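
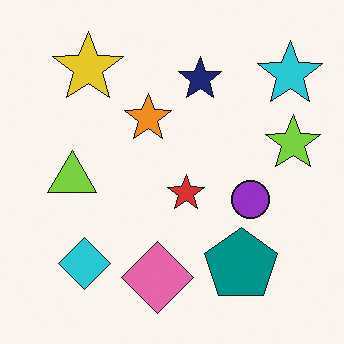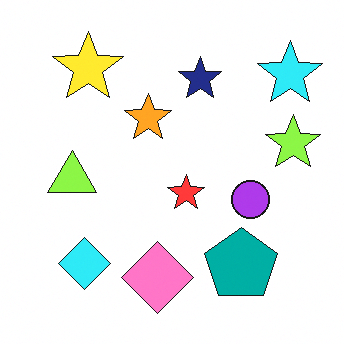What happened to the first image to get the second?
Slightly brightened.

Every pixel — background and shapes alike — is uniformly brightened.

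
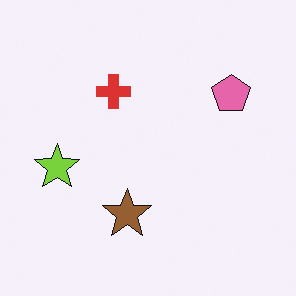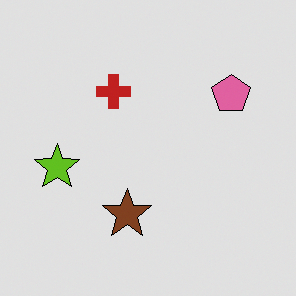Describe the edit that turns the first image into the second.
The image was moderately posterized.

Each flat color has snapped to a coarser quantized level — most visibly, the near-white background has dropped to a flat grey.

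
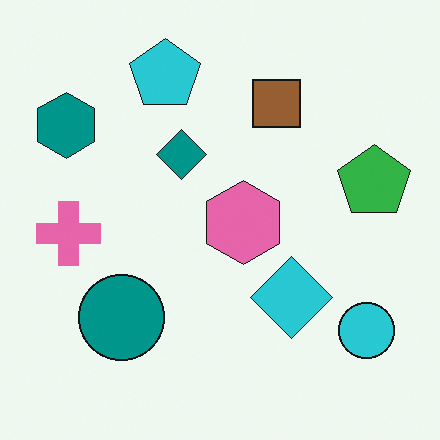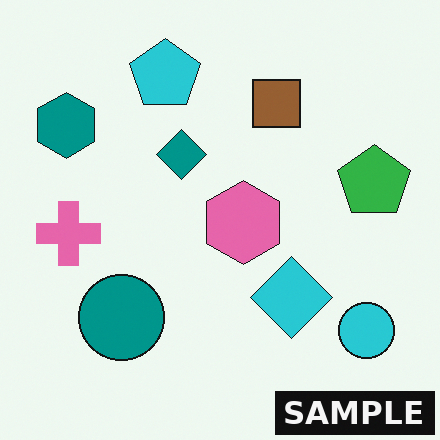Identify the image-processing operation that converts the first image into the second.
Watermarked with the text "SAMPLE" in the lower-right corner.

A dark label reading "SAMPLE" appears in the lower-right corner.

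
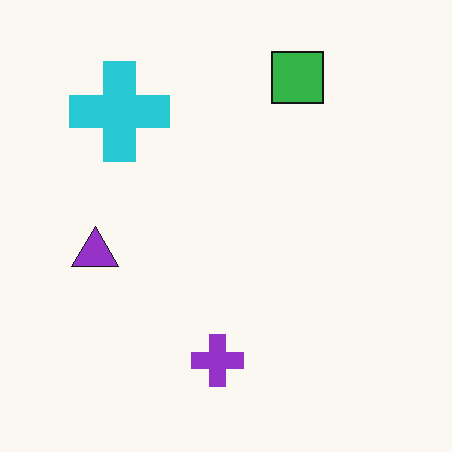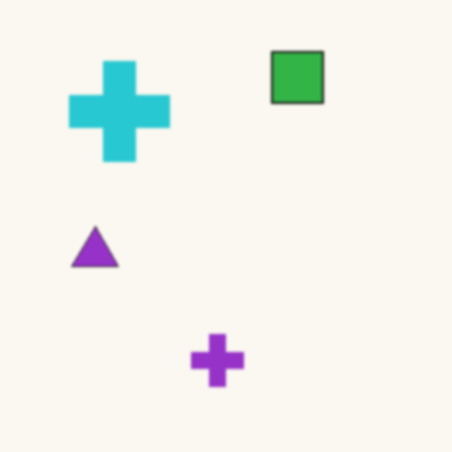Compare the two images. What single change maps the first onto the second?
It was lightly blurred.

Shape edges and outlines are uniformly softened across the whole image.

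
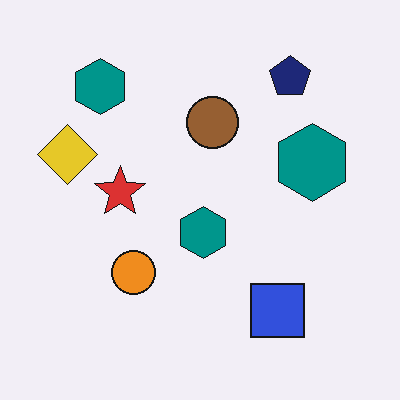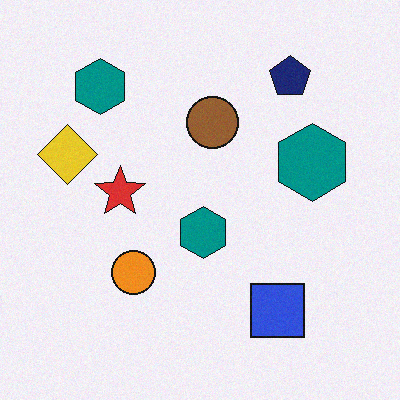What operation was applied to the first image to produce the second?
This is the original image degraded with subtle gaussian noise.

Random speckle covers the whole image, including the flat background.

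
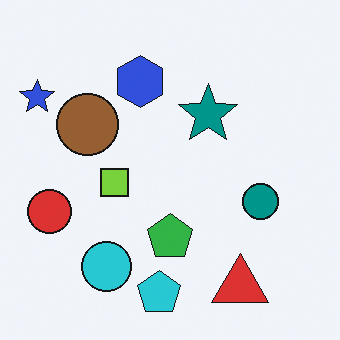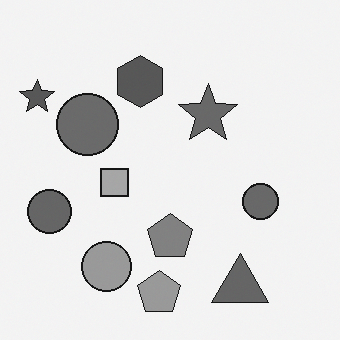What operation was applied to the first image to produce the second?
This is the original image converted to grayscale.

All color is removed — every shape is now a shade of grey.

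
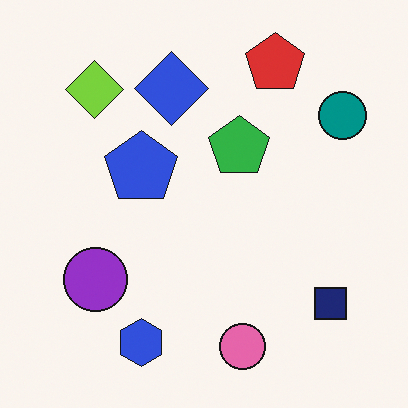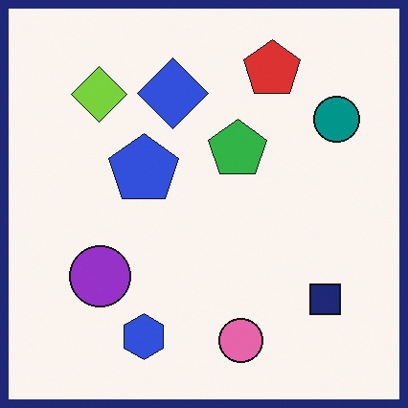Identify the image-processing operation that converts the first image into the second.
Framed with a navy border.

A solid navy frame runs around the edge of the second image, with the content slightly shrunk inside it.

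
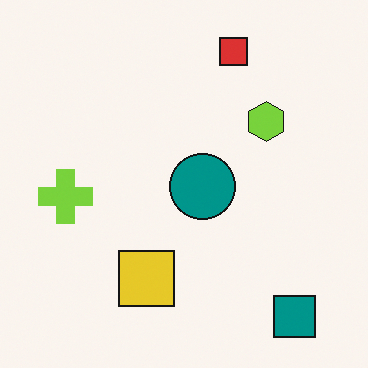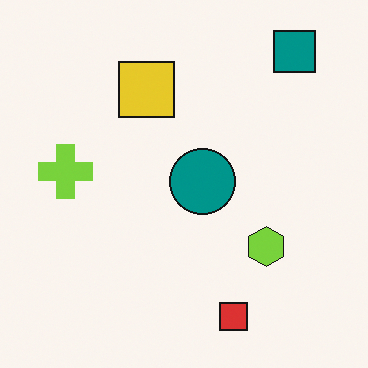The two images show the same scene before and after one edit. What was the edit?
Flipped vertically (top ↔ bottom).

The red square is in the top of the first image and the bottom of the second — shapes on opposite sides of the horizontal midline have swapped in a mirror flip.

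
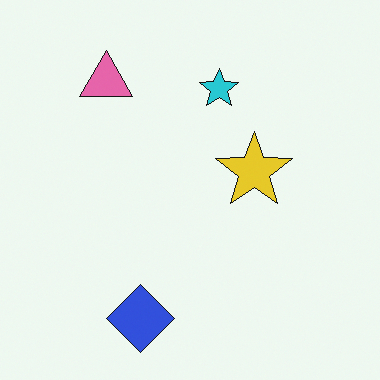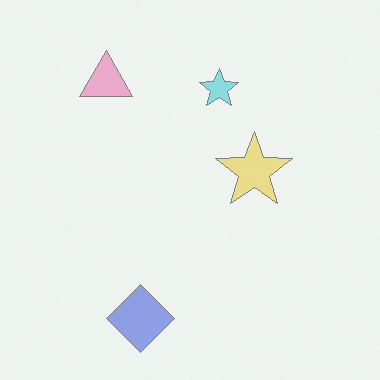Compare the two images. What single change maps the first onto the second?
Washed out (contrast reduced).

Tones are pushed toward mid-grey across the whole image — a global contrast change.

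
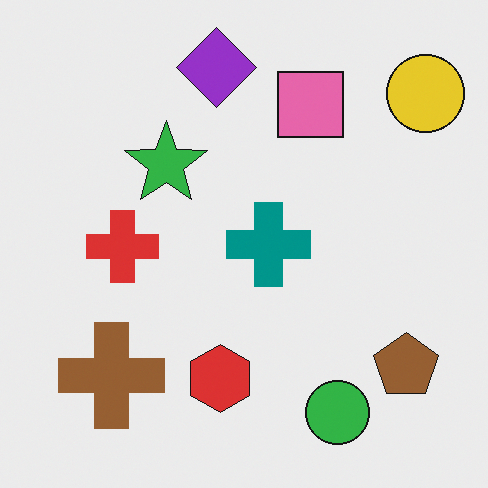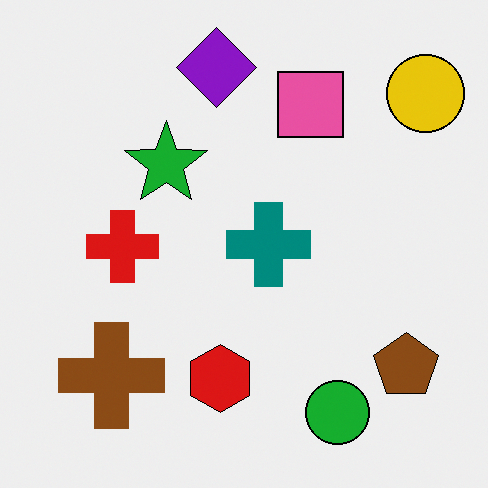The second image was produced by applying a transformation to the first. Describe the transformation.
The image was given slightly increased contrast.

Tones are pushed away from mid-grey across the whole image — a global contrast change.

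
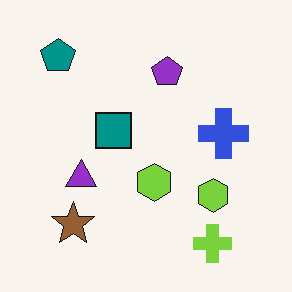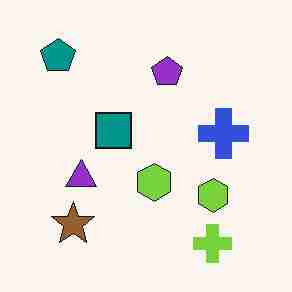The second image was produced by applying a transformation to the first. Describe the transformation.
The second image is the first heavily JPEG-compressed with obvious blocking artifacts.

Blocky 8×8 compression artifacts appear around shape edges and the flat background shows ringing — characteristic JPEG degradation.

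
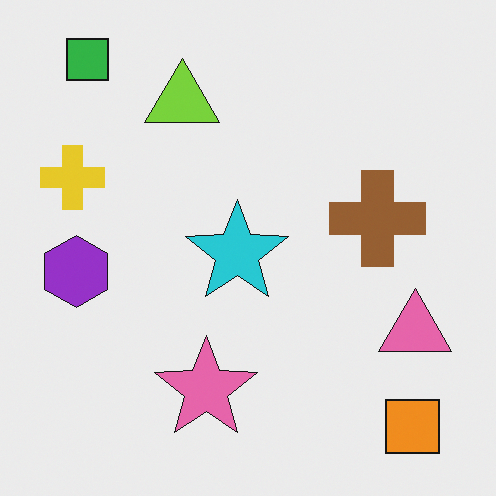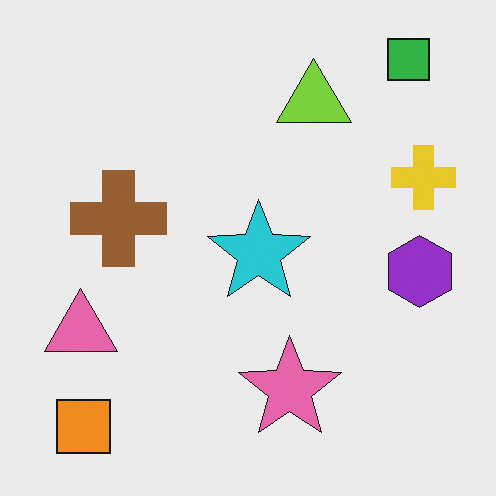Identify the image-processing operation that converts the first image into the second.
It was flipped horizontally (left ↔ right).

The yellow cross is in the left of the first image and the right of the second — shapes on opposite sides of the vertical midline have swapped in a mirror flip.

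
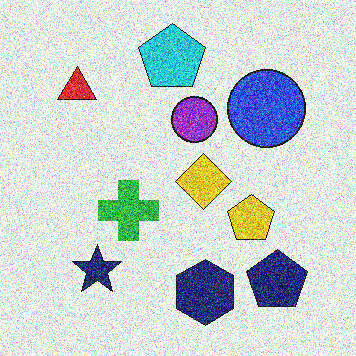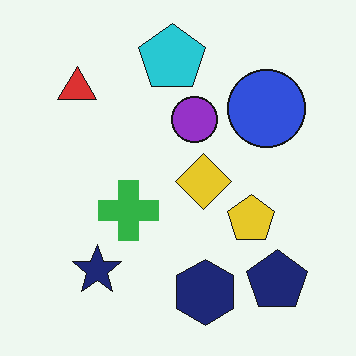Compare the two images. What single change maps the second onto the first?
The transformation is: degraded with heavy additive noise.

Random speckle covers the whole image, including the flat background.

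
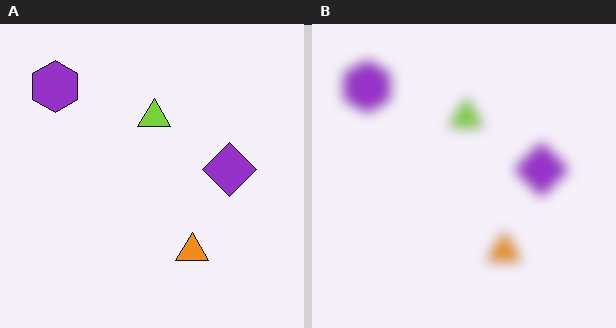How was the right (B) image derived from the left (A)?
It was heavily blurred.

Shape edges and outlines are uniformly softened across the whole image.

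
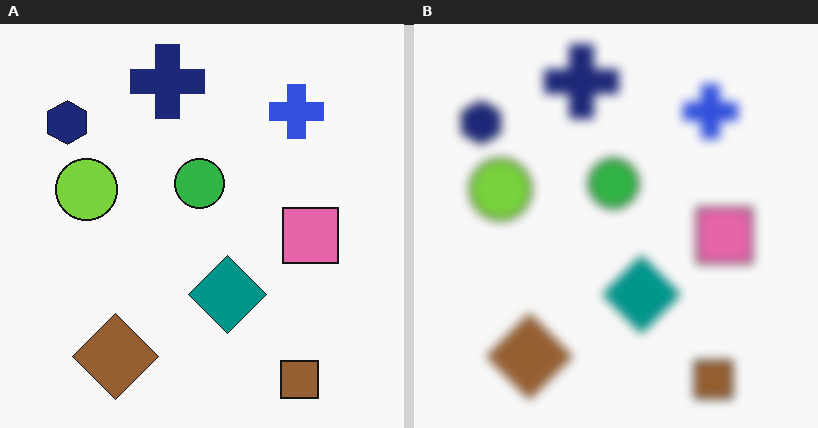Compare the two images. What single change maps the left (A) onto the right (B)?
The transformation is: strongly gaussian-blurred.

Shape edges and outlines are uniformly softened across the whole image.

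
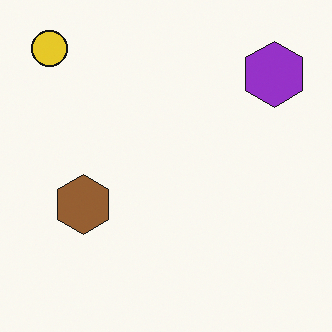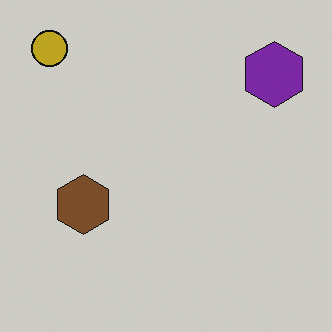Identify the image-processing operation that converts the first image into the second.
The transformation is: slightly darkened.

Every pixel — background and shapes alike — is uniformly darkened.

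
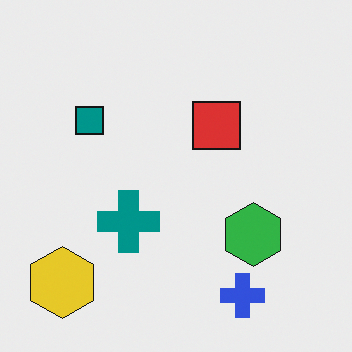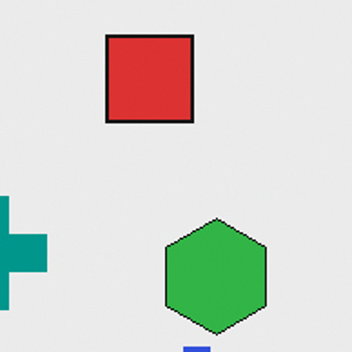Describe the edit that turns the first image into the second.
The transformation is: cropped tightly and scaled back up.

The visible shapes are larger and the field of view is narrower; shapes near the original edges may be partly or wholly outside the frame — a crop-and-rescale.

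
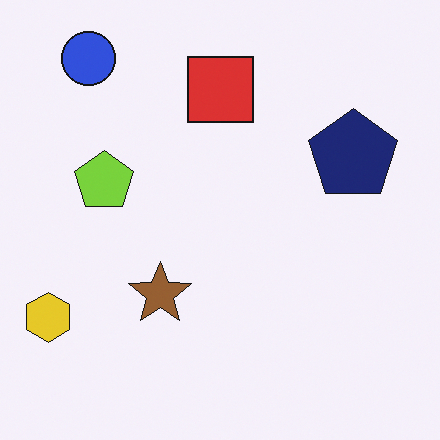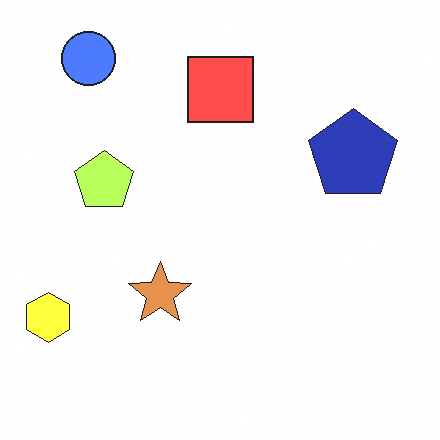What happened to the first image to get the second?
The transformation is: substantially brightened.

Every pixel — background and shapes alike — is uniformly brightened.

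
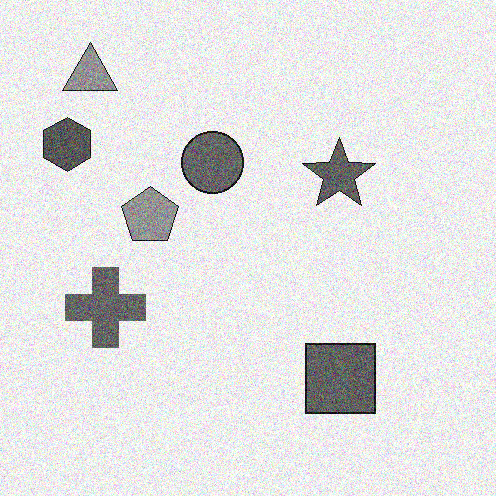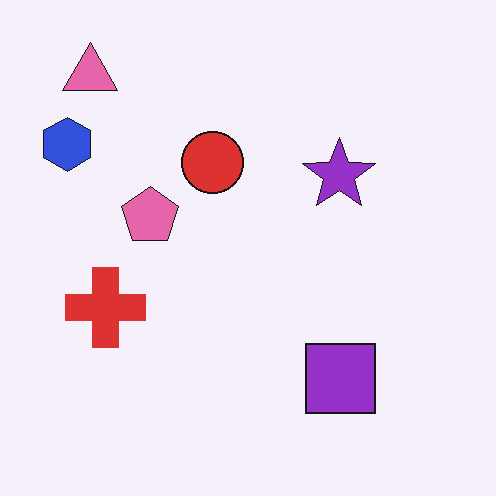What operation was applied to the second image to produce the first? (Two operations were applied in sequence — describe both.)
The first image is the second converted to grayscale, then degraded with visible gaussian noise.

All color is removed — every shape is now a shade of grey. Random speckle covers the whole image, including the flat background.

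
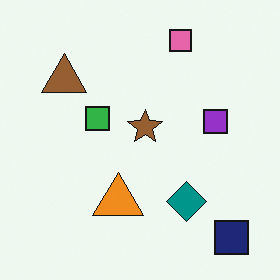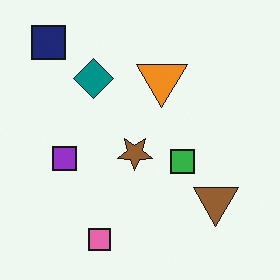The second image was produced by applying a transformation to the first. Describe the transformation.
The second image is the first rotated 180°.

The navy square sits in the bottom-right of the first image and the top-left of the second — consistent with a whole-image 180° rotation.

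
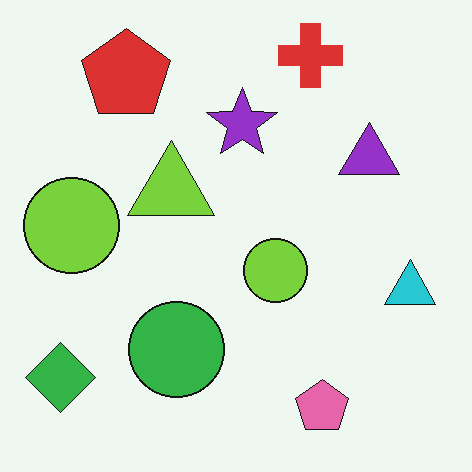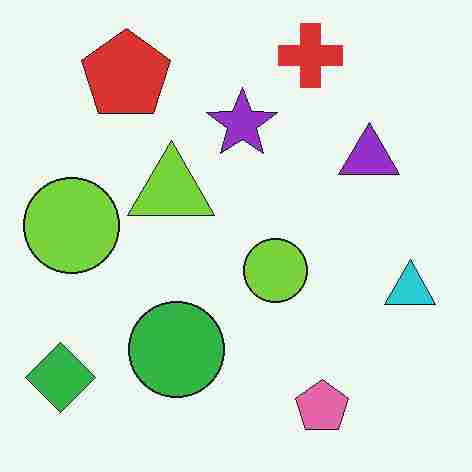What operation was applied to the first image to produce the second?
Heavily JPEG-compressed with obvious blocking artifacts.

Blocky 8×8 compression artifacts appear around shape edges and the flat background shows ringing — characteristic JPEG degradation.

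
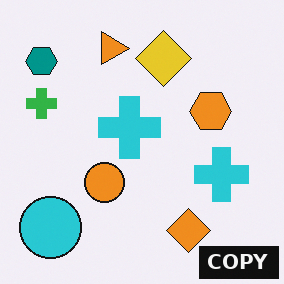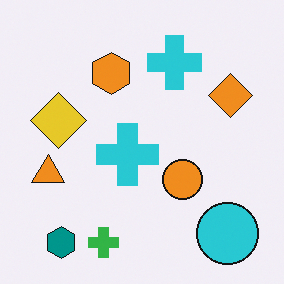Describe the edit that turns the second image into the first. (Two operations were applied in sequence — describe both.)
This is the original image rotated 90° clockwise, then watermarked with the text "COPY" in the lower-right corner.

The teal hexagon sits in the bottom-left of the second image and the top-left of the first — consistent with a whole-image 90° clockwise rotation. A dark label reading "COPY" appears in the lower-right corner.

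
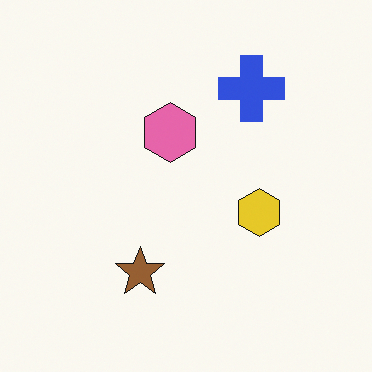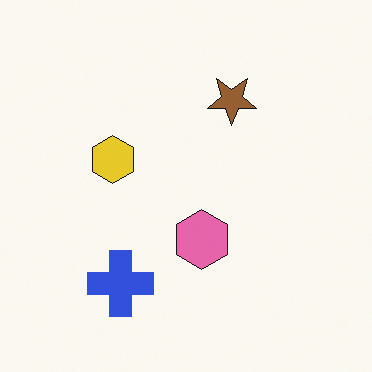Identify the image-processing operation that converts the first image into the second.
This is the original image rotated 180°.

The blue cross sits in the top-right of the first image and the bottom-left of the second — consistent with a whole-image 180° rotation.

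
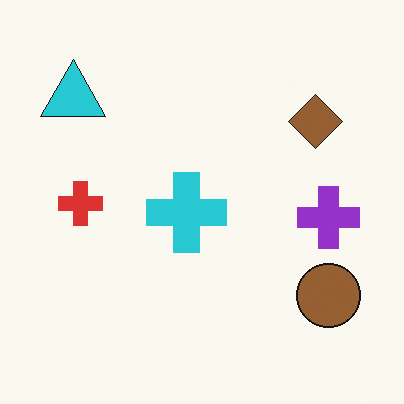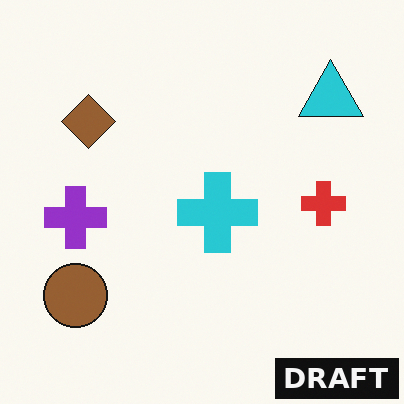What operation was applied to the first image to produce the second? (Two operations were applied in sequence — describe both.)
The image was flipped horizontally (left ↔ right), then watermarked with the text "DRAFT" in the lower-right corner.

The cyan triangle is in the top-left of the first image and the top-right of the second — shapes on opposite sides of the vertical midline have swapped in a mirror flip. A dark label reading "DRAFT" appears in the lower-right corner.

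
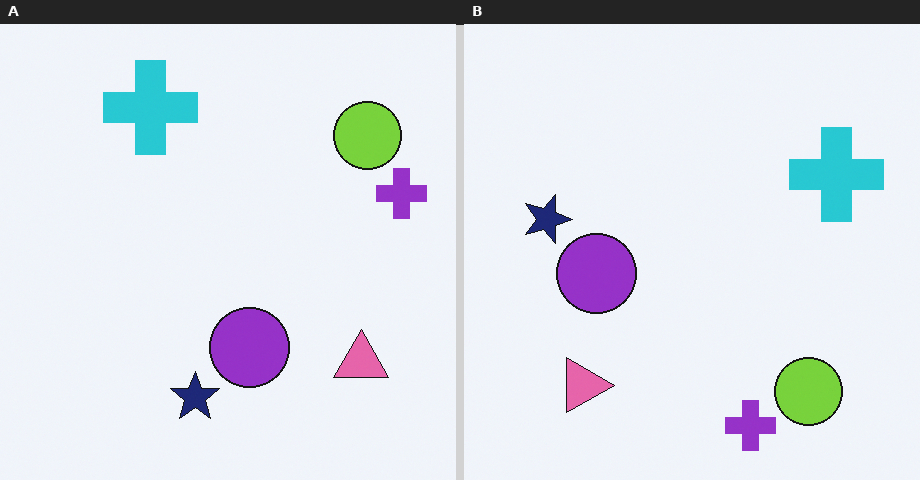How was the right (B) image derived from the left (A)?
The image was rotated 90° clockwise.

The purple cross sits in the right of the left (A) image and the bottom of the right (B) — consistent with a whole-image 90° clockwise rotation.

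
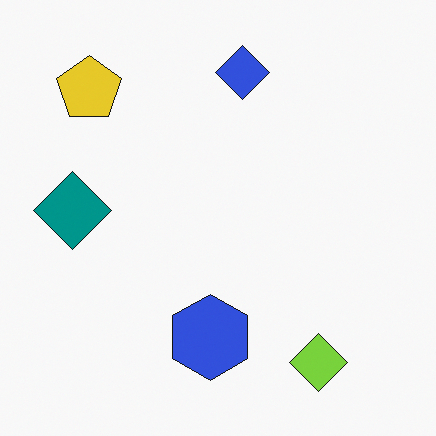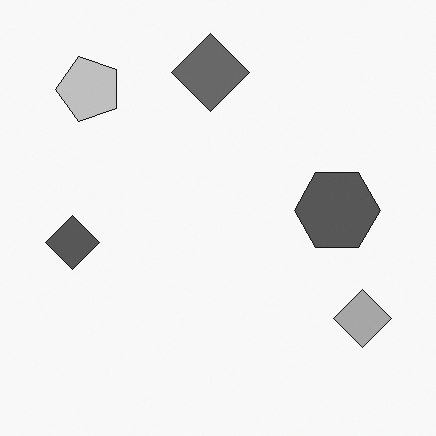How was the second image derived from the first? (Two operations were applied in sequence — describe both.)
The transformation is: transposed (reflected across the top-left ↔ bottom-right diagonal), then converted to grayscale.

Shapes have swapped their row and column positions — what was in the top-right is now in the bottom-left — a diagonal reflection. All color is removed — every shape is now a shade of grey.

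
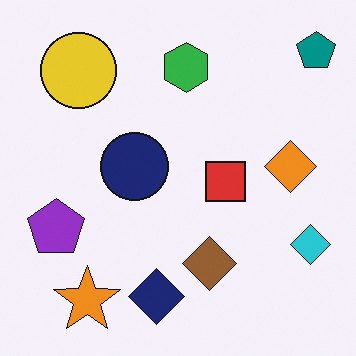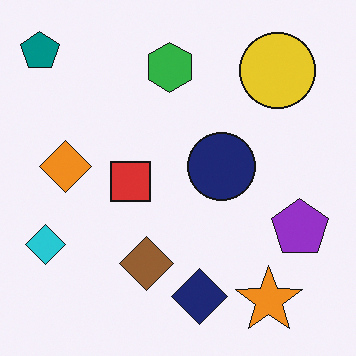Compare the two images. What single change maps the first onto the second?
Flipped horizontally (left ↔ right).

The teal pentagon is in the top-right of the first image and the top-left of the second — shapes on opposite sides of the vertical midline have swapped in a mirror flip.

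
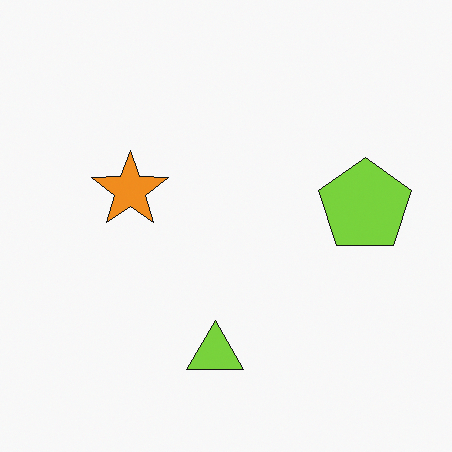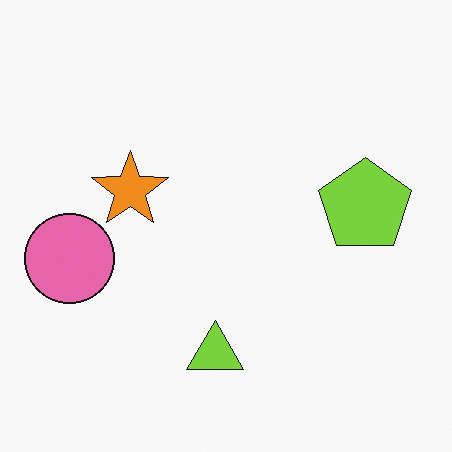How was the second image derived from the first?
The transformation is: overlaid with an additional pink circle.

A pink circle appears in the second image that is absent from the first.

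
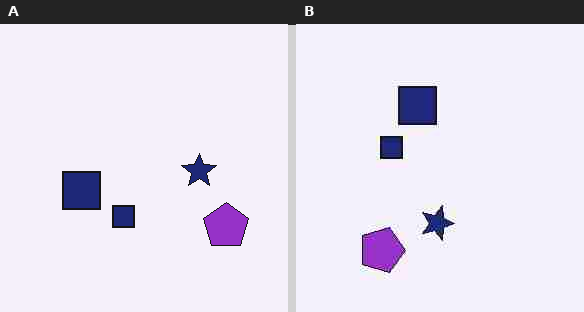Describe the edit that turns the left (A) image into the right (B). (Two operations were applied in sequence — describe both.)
The image was rotated 90° clockwise, then degraded with heavy JPEG compression.

The purple pentagon sits in the bottom-right of the left (A) image and the bottom-left of the right (B) — consistent with a whole-image 90° clockwise rotation. Blocky 8×8 compression artifacts appear around shape edges and the flat background shows ringing — characteristic JPEG degradation.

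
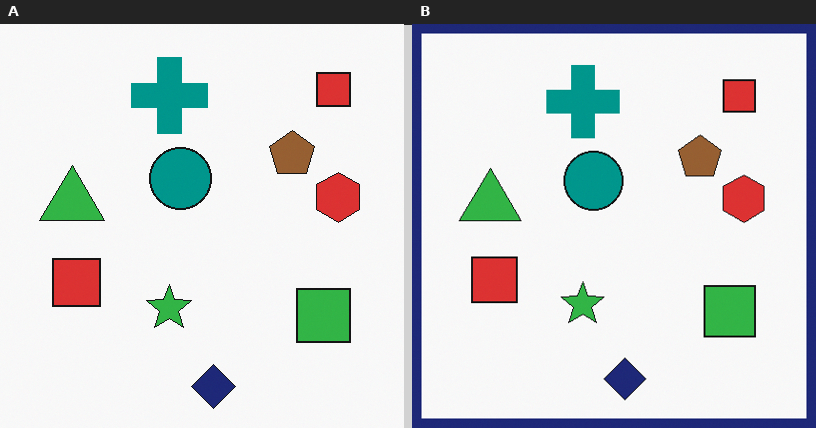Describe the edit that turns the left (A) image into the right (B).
The right (B) image is the left (A) framed with a navy border.

A solid navy frame runs around the edge of the right (B) image, with the content slightly shrunk inside it.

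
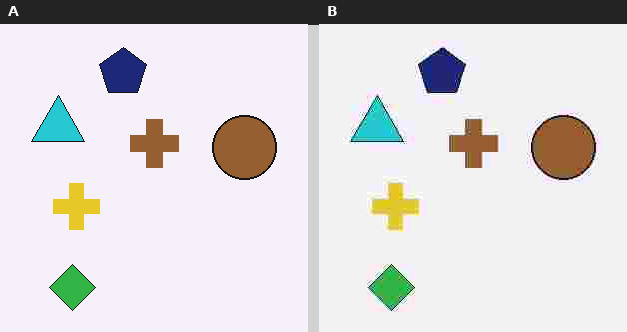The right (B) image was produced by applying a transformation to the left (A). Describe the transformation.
The transformation is: degraded with heavy JPEG compression.

Blocky 8×8 compression artifacts appear around shape edges and the flat background shows ringing — characteristic JPEG degradation.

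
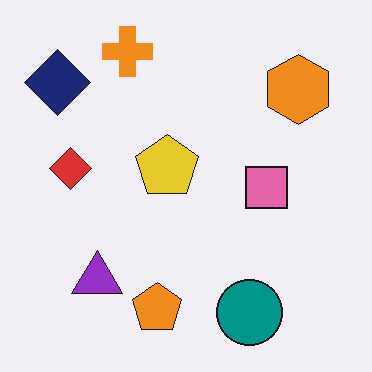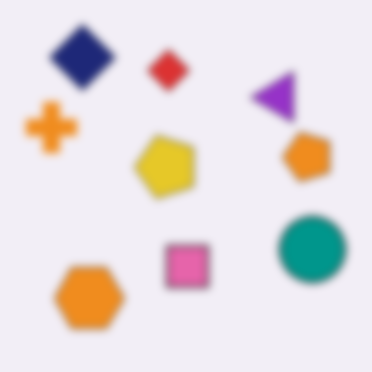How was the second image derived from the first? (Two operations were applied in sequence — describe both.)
The second image is the first moderately blurred, then transposed (reflected across the top-left ↔ bottom-right diagonal).

Shape edges and outlines are uniformly softened across the whole image. Shapes have swapped their row and column positions — what was in the top-right is now in the bottom-left — a diagonal reflection.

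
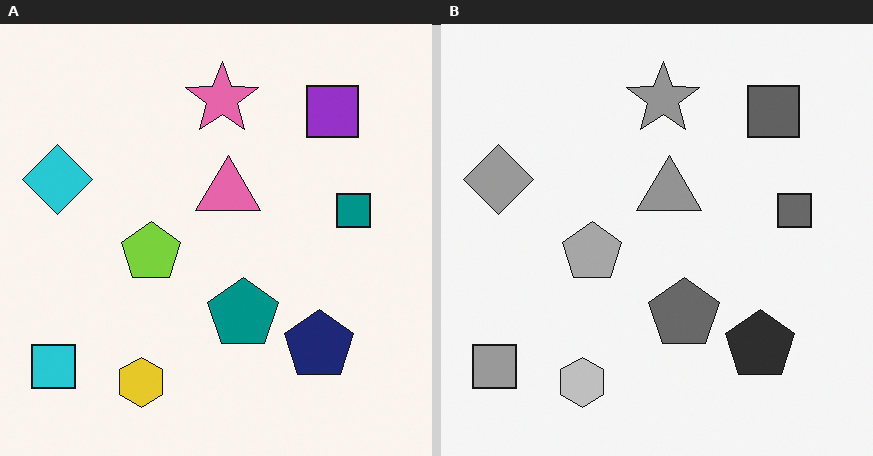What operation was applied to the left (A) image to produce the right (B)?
This is the original image converted to grayscale.

All color is removed — every shape is now a shade of grey.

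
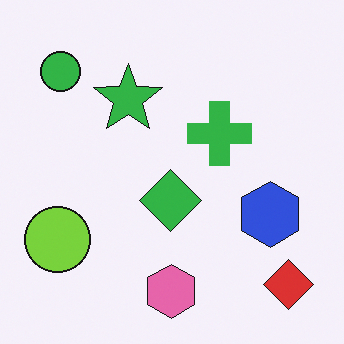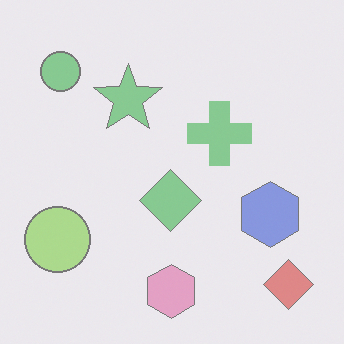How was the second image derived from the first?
The second image is the first given much lower contrast.

Tones are pushed toward mid-grey across the whole image — a global contrast change.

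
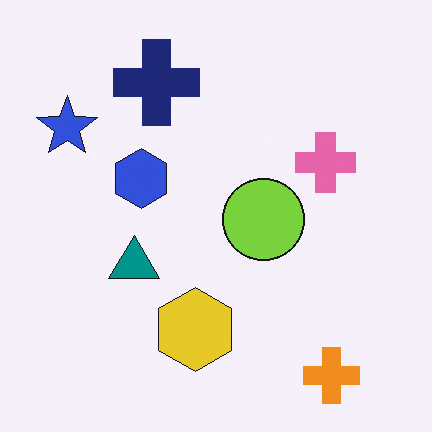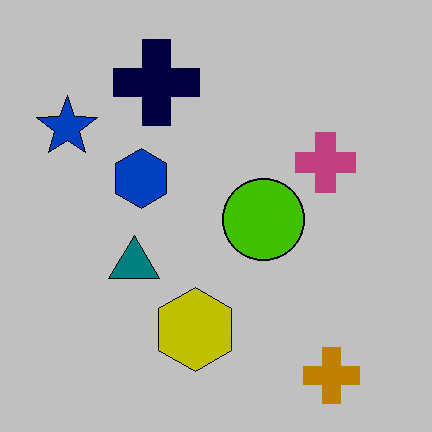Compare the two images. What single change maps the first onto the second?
The transformation is: aggressively posterized.

Each flat color has snapped to a coarser quantized level — most visibly, the near-white background has dropped to a flat grey.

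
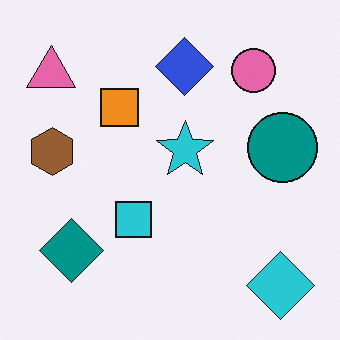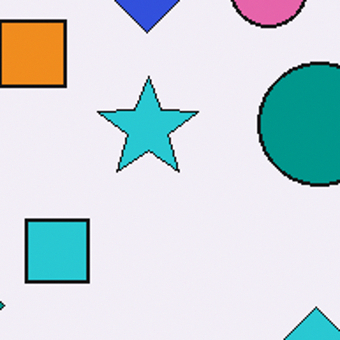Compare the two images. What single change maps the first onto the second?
It was cropped to a noticeably smaller region and rescaled.

The visible shapes are larger and the field of view is narrower; shapes near the original edges may be partly or wholly outside the frame — a crop-and-rescale.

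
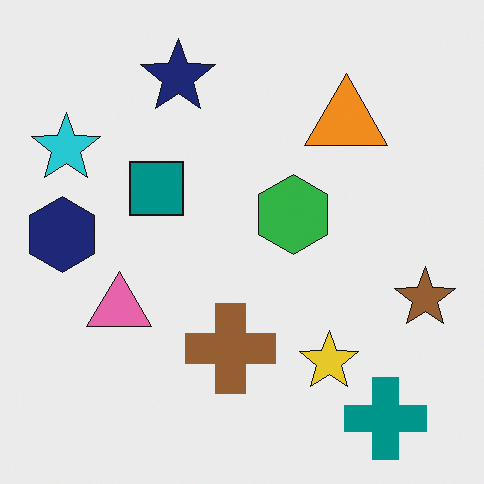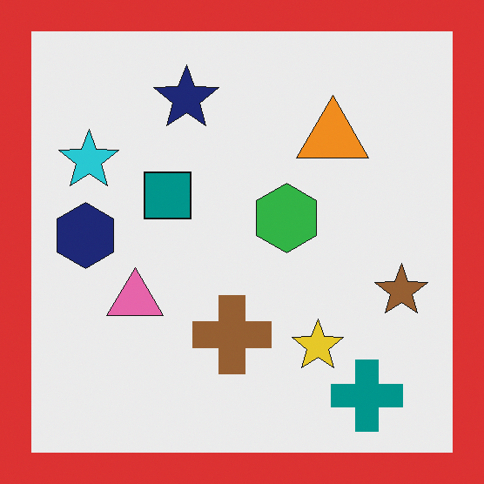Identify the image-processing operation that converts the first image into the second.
The image was framed with a red border.

A solid red frame runs around the edge of the second image, with the content slightly shrunk inside it.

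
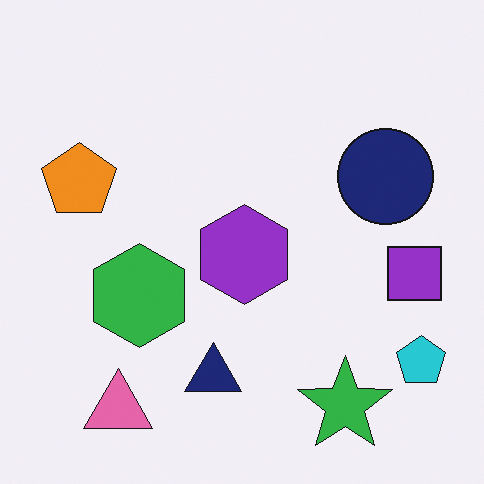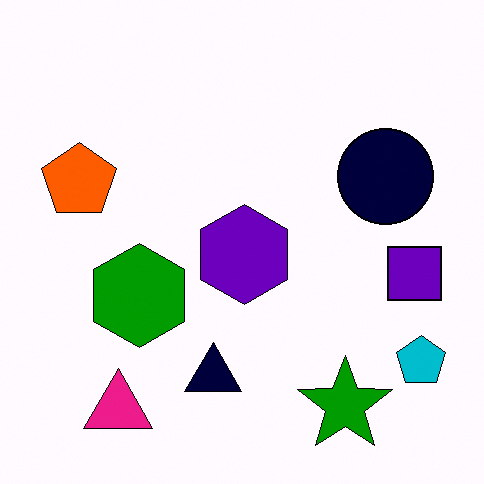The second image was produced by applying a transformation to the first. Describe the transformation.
It was given much higher contrast.

Tones are pushed away from mid-grey across the whole image — a global contrast change.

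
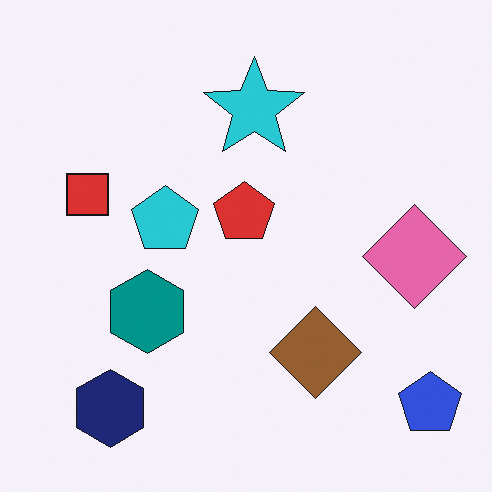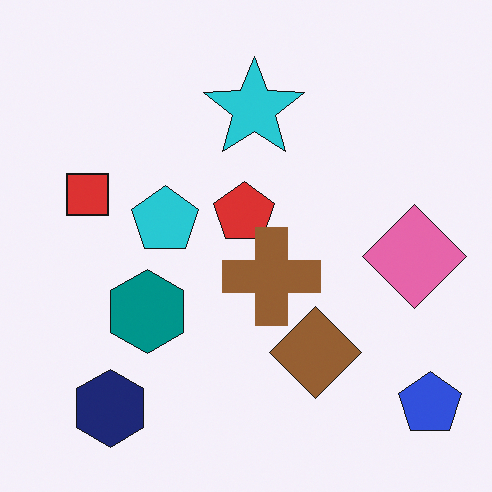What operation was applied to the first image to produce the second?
The image was overlaid with an additional brown cross.

A brown cross appears in the second image that is absent from the first.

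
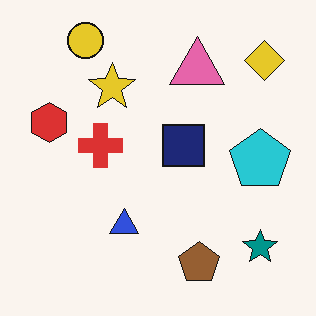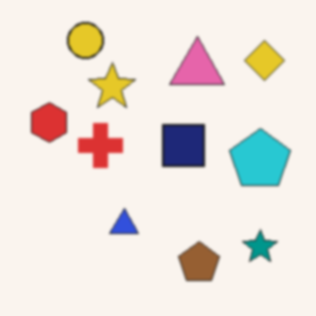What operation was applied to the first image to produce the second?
This is the original image slightly softened.

Shape edges and outlines are uniformly softened across the whole image.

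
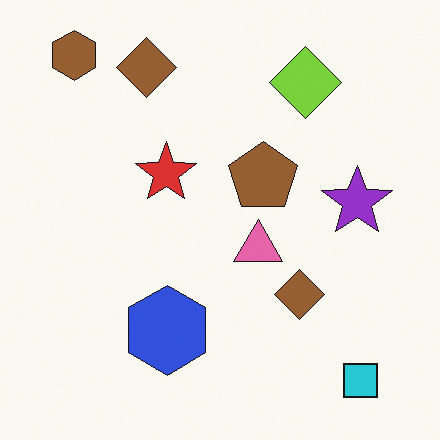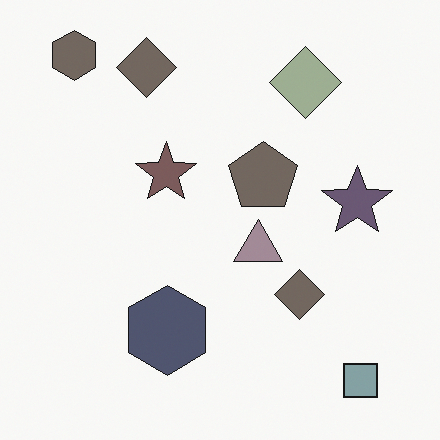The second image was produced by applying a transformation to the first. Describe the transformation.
The second image is the first made much more muted (saturation change).

All colors are more muted and greyish — a global saturation change.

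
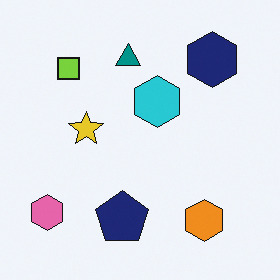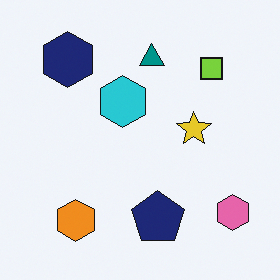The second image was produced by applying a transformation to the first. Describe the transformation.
The image was flipped horizontally (left ↔ right).

The pink hexagon is in the bottom-left of the first image and the bottom-right of the second — shapes on opposite sides of the vertical midline have swapped in a mirror flip.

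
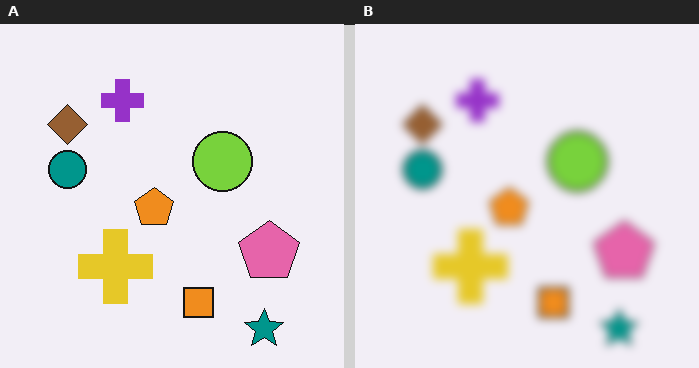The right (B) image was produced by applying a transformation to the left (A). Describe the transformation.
Noticeably gaussian-blurred.

Shape edges and outlines are uniformly softened across the whole image.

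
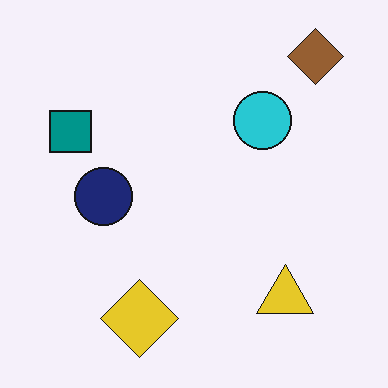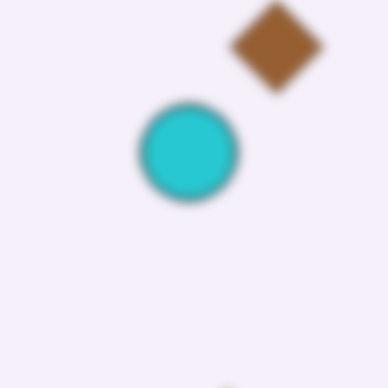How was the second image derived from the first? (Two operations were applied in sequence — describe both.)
The image was noticeably gaussian-blurred, then cropped to a noticeably smaller region and rescaled.

Shape edges and outlines are uniformly softened across the whole image. The visible shapes are larger and the field of view is narrower; shapes near the original edges may be partly or wholly outside the frame — a crop-and-rescale.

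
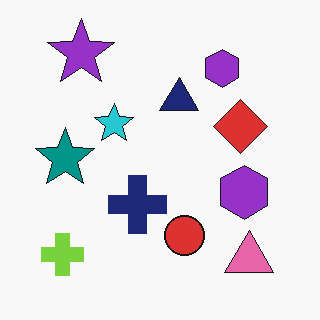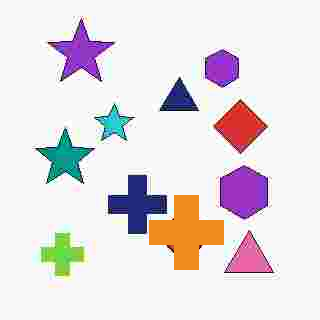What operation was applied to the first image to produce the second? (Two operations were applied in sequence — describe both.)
Degraded with heavy JPEG compression, then overlaid with an additional orange cross.

Blocky 8×8 compression artifacts appear around shape edges and the flat background shows ringing — characteristic JPEG degradation. An orange cross appears in the second image that is absent from the first.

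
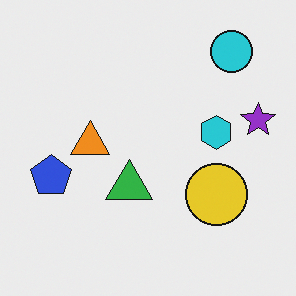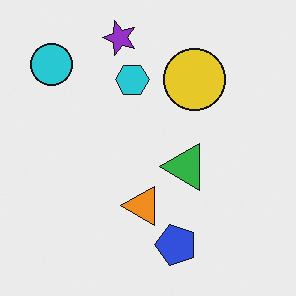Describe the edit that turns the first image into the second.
Rotated 90° counter-clockwise.

The cyan circle sits in the top-right of the first image and the top-left of the second — consistent with a whole-image 90° counter-clockwise rotation.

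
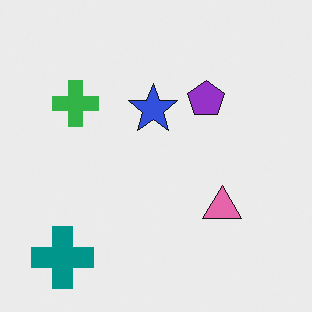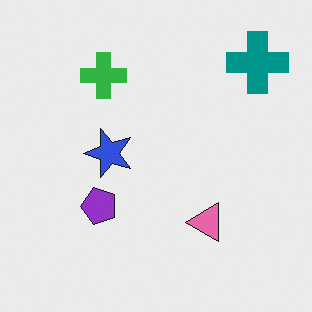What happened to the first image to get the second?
It was transposed (reflected across the top-left ↔ bottom-right diagonal).

Shapes have swapped their row and column positions — what was in the top-right is now in the bottom-left — a diagonal reflection.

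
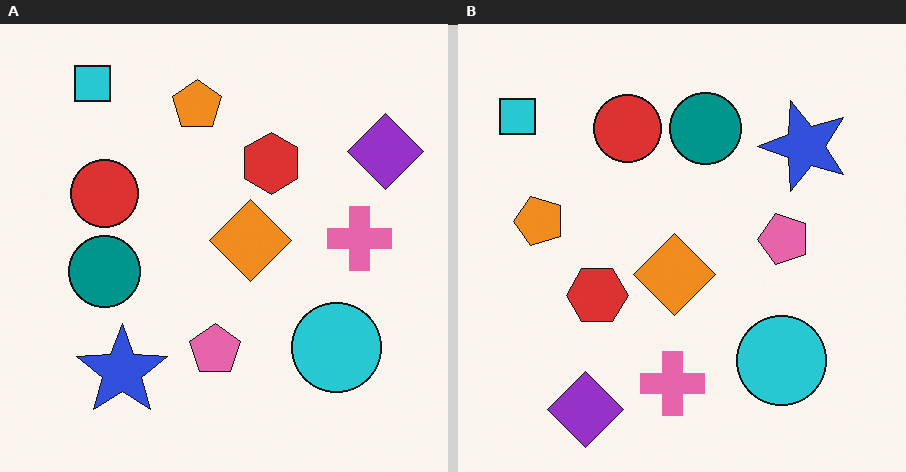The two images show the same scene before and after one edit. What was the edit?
The right (B) image is the left (A) transposed (reflected across the top-left ↔ bottom-right diagonal).

Shapes have swapped their row and column positions — what was in the top-right is now in the bottom-left — a diagonal reflection.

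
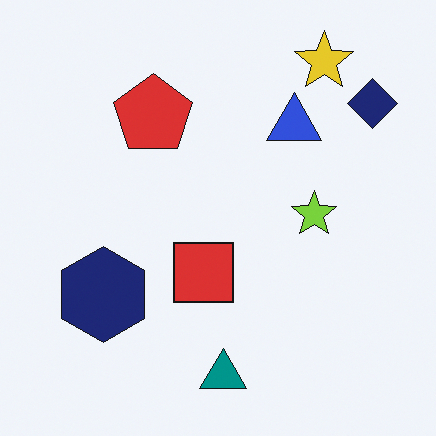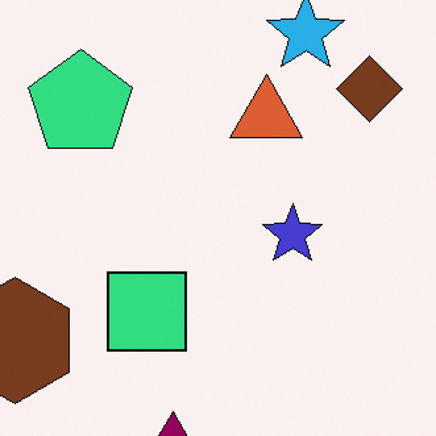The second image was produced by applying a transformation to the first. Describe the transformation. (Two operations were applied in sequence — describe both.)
The transformation is: cropped to a modestly smaller region and rescaled, then hue-shifted noticeably.

The visible shapes are larger and the field of view is narrower; shapes near the original edges may be partly or wholly outside the frame — a crop-and-rescale. Every shape's color has rotated by the same amount around the hue wheel — a uniform hue shift.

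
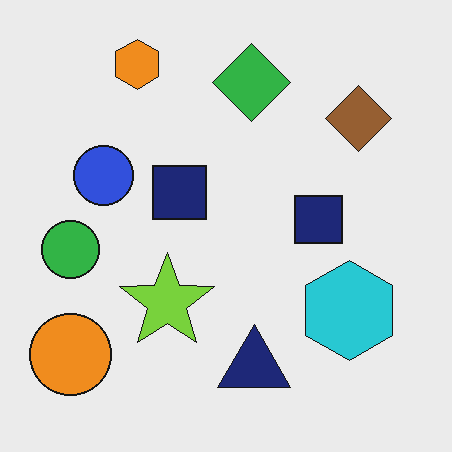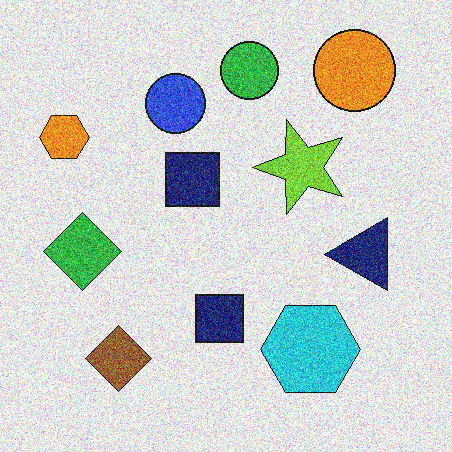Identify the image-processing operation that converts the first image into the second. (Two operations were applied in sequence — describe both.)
Transposed (reflected across the top-left ↔ bottom-right diagonal), then degraded with heavy additive noise.

Shapes have swapped their row and column positions — what was in the top-right is now in the bottom-left — a diagonal reflection. Random speckle covers the whole image, including the flat background.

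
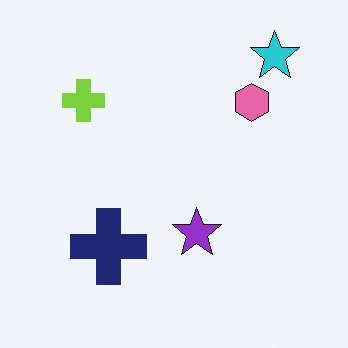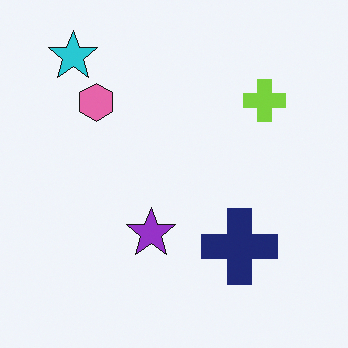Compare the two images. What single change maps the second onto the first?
This is the original image flipped horizontally (left ↔ right).

The cyan star is in the top-left of the second image and the top-right of the first — shapes on opposite sides of the vertical midline have swapped in a mirror flip.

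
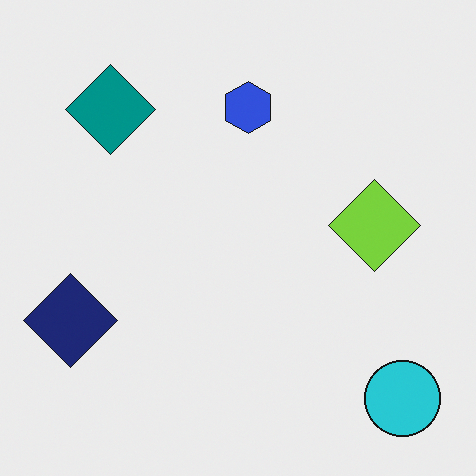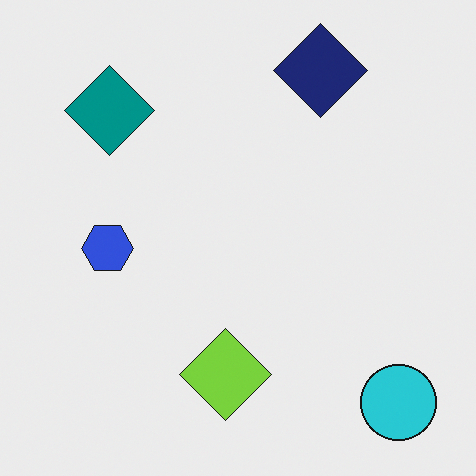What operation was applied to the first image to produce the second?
The transformation is: transposed (reflected across the top-left ↔ bottom-right diagonal).

Shapes have swapped their row and column positions — what was in the top-right is now in the bottom-left — a diagonal reflection.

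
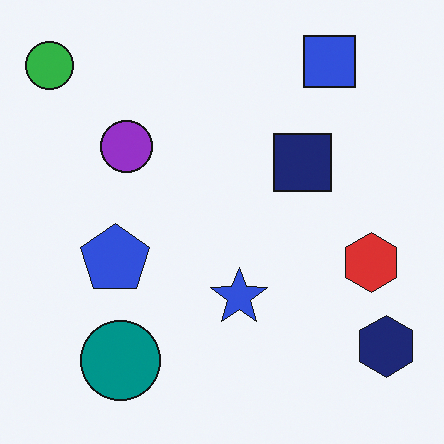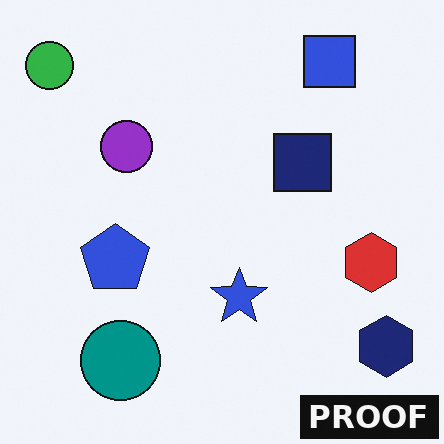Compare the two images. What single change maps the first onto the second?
The second image is the first watermarked with the text "PROOF" in the lower-right corner.

A dark label reading "PROOF" appears in the lower-right corner.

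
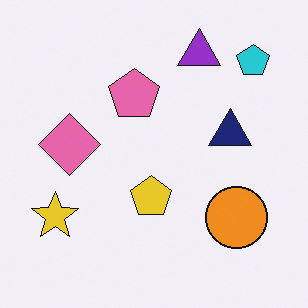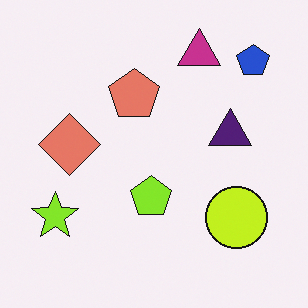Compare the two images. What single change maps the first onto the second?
The transformation is: hue-shifted by a small amount.

Every shape's color has rotated by the same amount around the hue wheel — a uniform hue shift.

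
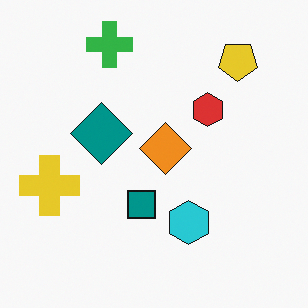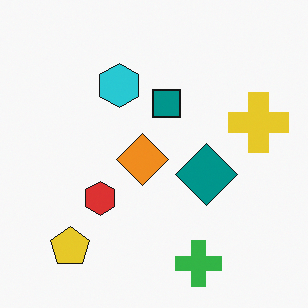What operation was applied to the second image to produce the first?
This is the original image rotated 180°.

The yellow pentagon sits in the bottom-left of the second image and the top-right of the first — consistent with a whole-image 180° rotation.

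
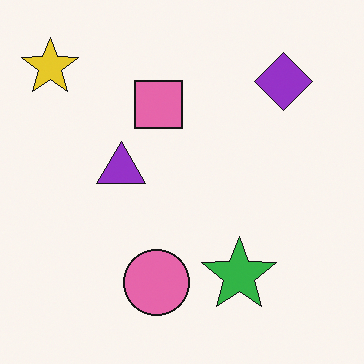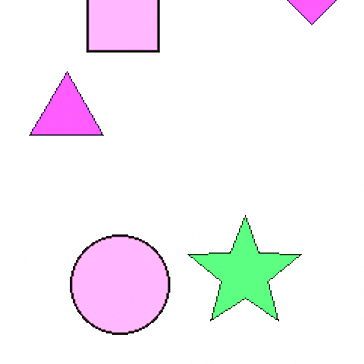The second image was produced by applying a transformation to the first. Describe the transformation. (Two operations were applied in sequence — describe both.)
The second image is the first cropped slightly and scaled back up, then substantially brightened.

The visible shapes are larger and the field of view is narrower; shapes near the original edges may be partly or wholly outside the frame — a crop-and-rescale. Every pixel — background and shapes alike — is uniformly brightened.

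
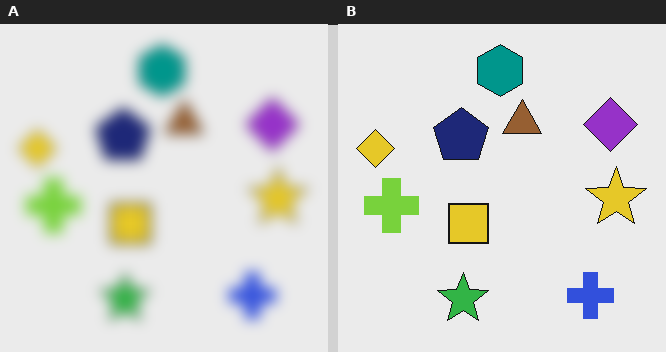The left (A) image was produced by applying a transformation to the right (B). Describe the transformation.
The image was strongly gaussian-blurred.

Shape edges and outlines are uniformly softened across the whole image.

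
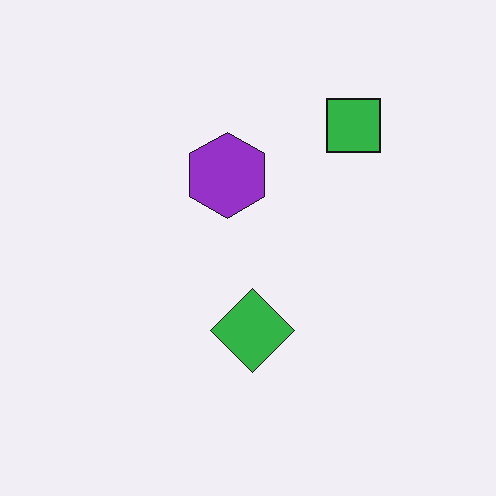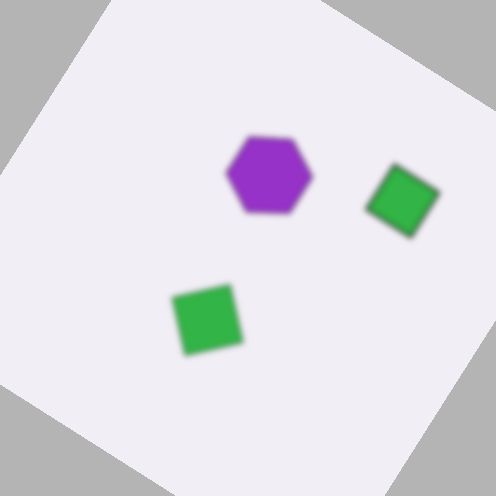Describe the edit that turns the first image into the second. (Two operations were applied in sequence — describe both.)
The image was noticeably gaussian-blurred, then rotated clockwise by a large amount — several tens of degrees.

Shape edges and outlines are uniformly softened across the whole image. Every shape is tilted by the same angle and the image corners show triangular fill wedges — a whole-image rotation by a non-right angle.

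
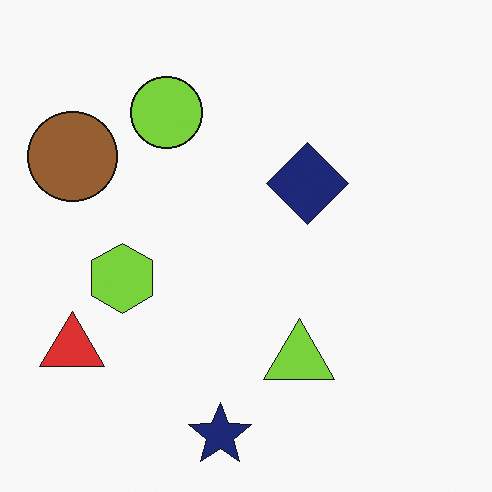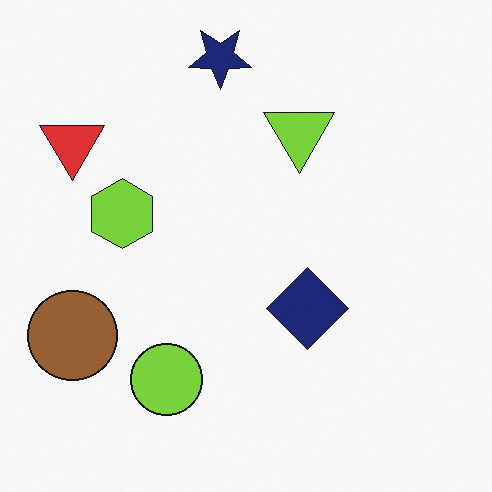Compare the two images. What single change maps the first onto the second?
Flipped vertically (top ↔ bottom).

The navy star is in the bottom of the first image and the top of the second — shapes on opposite sides of the horizontal midline have swapped in a mirror flip.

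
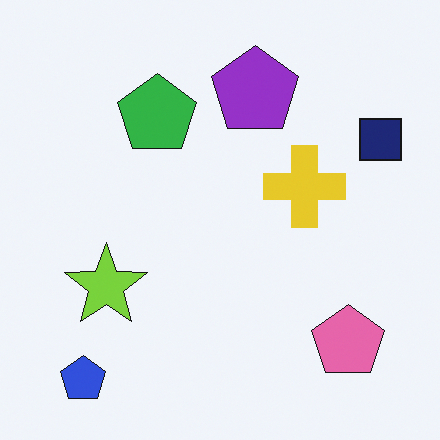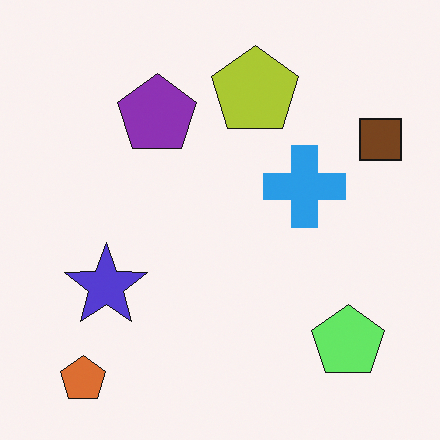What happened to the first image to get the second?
Hue-shifted through roughly a third of the color wheel.

Every shape's color has rotated by the same amount around the hue wheel — a uniform hue shift.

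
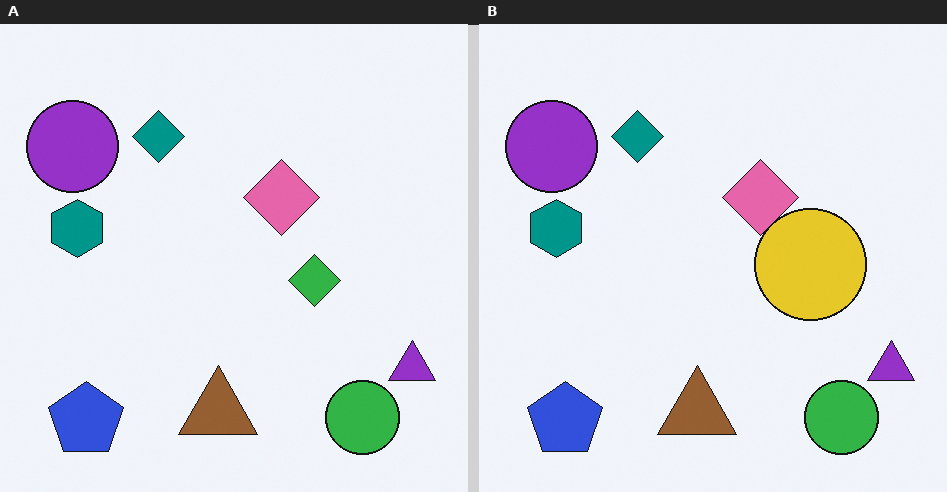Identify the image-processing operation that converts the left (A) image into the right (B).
The transformation is: overlaid with an additional yellow circle.

A yellow circle appears in the right (B) image that is absent from the left (A).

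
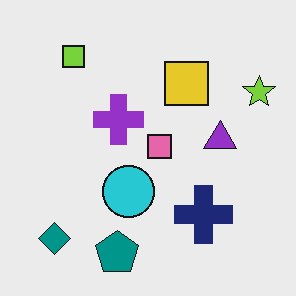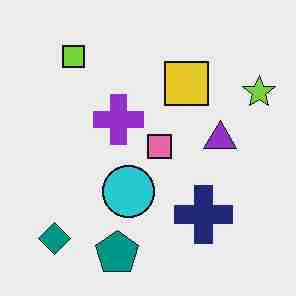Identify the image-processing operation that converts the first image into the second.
The image was degraded with heavy JPEG compression.

Blocky 8×8 compression artifacts appear around shape edges and the flat background shows ringing — characteristic JPEG degradation.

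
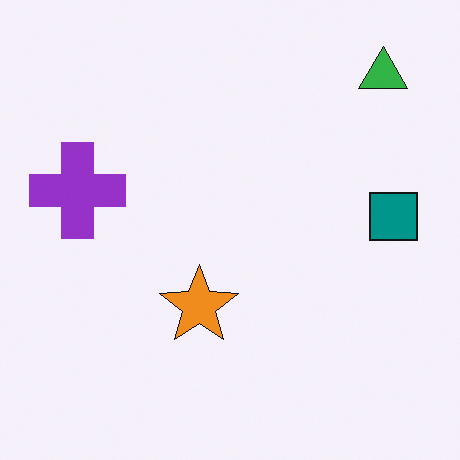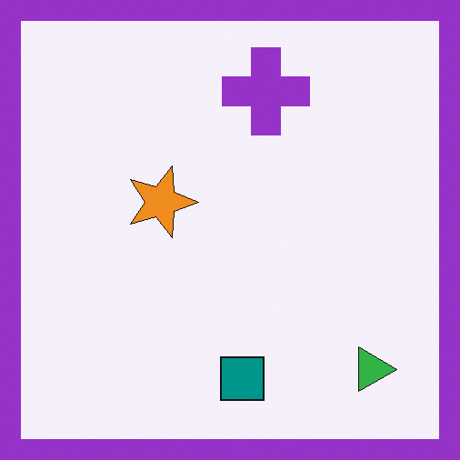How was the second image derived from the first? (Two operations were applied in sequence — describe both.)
It was rotated 90° clockwise, then framed with a purple border.

The green triangle sits in the top-right of the first image and the bottom-right of the second — consistent with a whole-image 90° clockwise rotation. A solid purple frame runs around the edge of the second image, with the content slightly shrunk inside it.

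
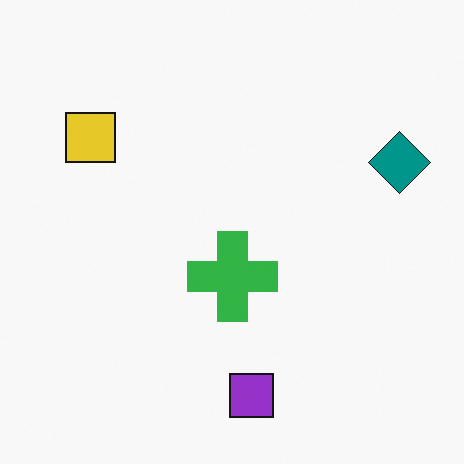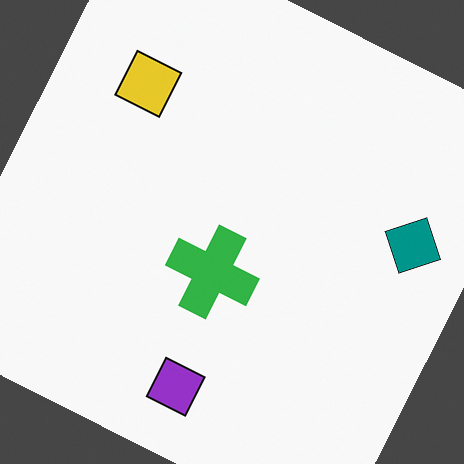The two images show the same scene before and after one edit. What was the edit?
The transformation is: rotated clockwise by a clearly visible amount.

Every shape is tilted by the same angle and the image corners show triangular fill wedges — a whole-image rotation by a non-right angle.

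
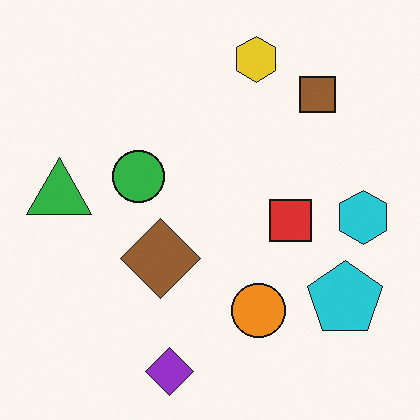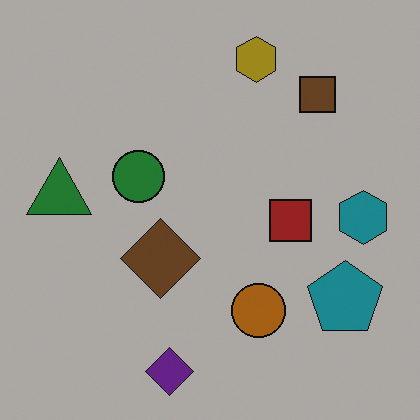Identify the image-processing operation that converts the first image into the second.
Darkened a lot.

Every pixel — background and shapes alike — is uniformly darkened.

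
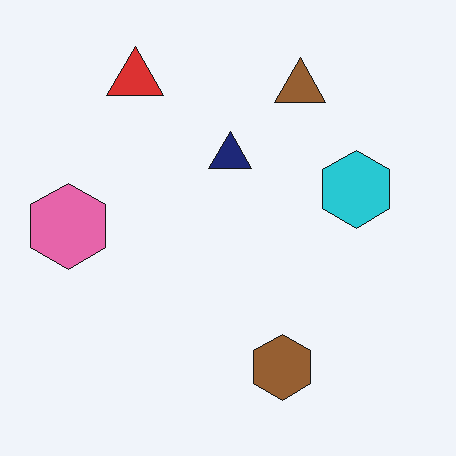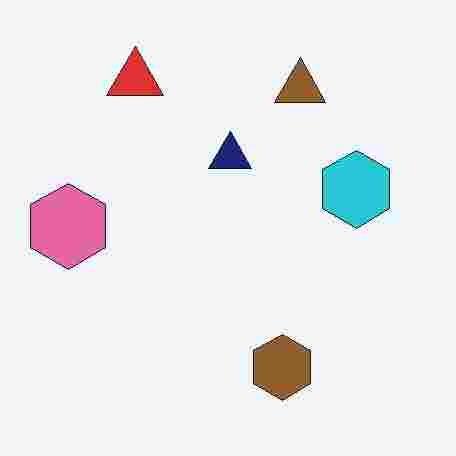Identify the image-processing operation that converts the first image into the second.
Heavily JPEG-compressed with obvious blocking artifacts.

Blocky 8×8 compression artifacts appear around shape edges and the flat background shows ringing — characteristic JPEG degradation.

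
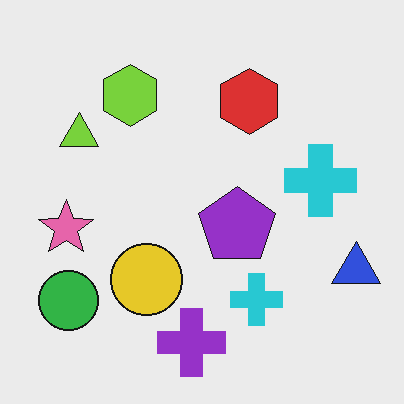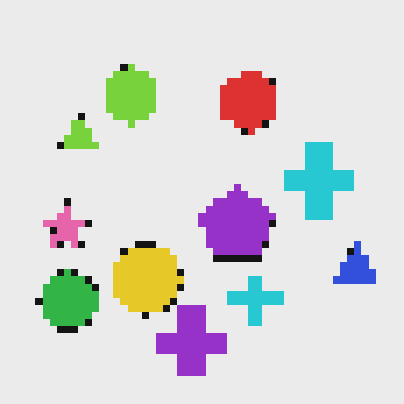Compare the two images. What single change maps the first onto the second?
Pixelated into visible square blocks.

Shapes are reduced to large square blocks; fine edges and outlines are lost — a downscale-then-upscale (mosaic) effect.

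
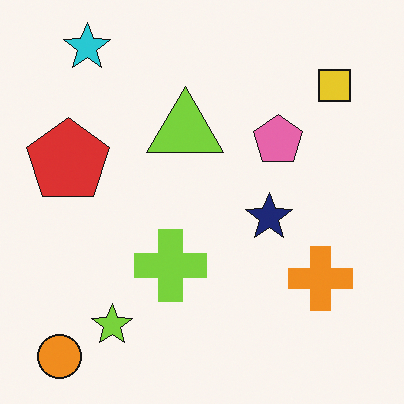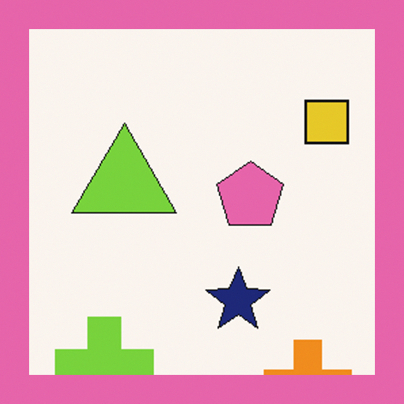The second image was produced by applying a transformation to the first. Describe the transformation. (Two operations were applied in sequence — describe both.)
Cropped to a modestly smaller region and rescaled, then framed with a pink border.

The visible shapes are larger and the field of view is narrower; shapes near the original edges may be partly or wholly outside the frame — a crop-and-rescale. A solid pink frame runs around the edge of the second image, with the content slightly shrunk inside it.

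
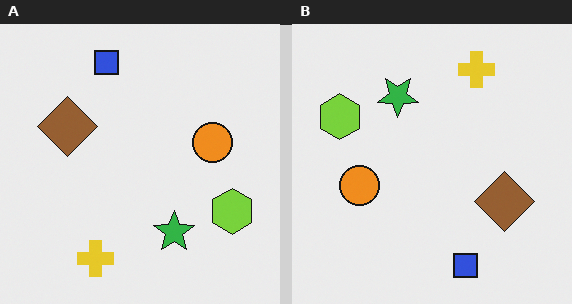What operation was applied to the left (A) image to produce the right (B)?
The transformation is: rotated 180°.

The blue square sits in the top of the left (A) image and the bottom of the right (B) — consistent with a whole-image 180° rotation.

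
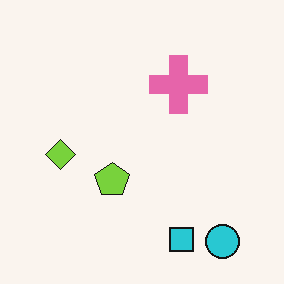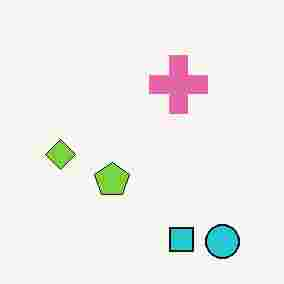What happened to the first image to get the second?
This is the original image degraded with heavy JPEG compression.

Blocky 8×8 compression artifacts appear around shape edges and the flat background shows ringing — characteristic JPEG degradation.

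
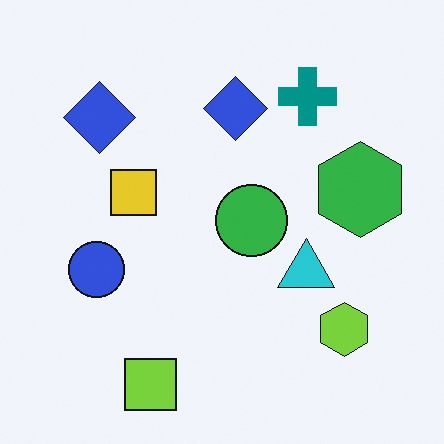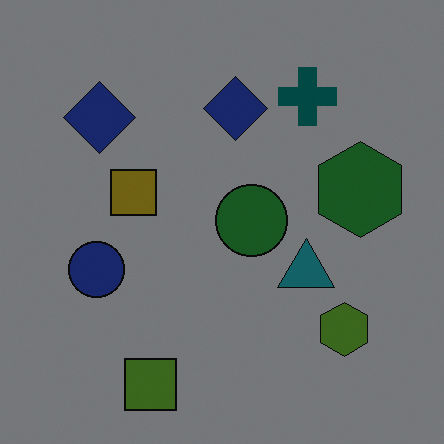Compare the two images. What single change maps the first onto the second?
It was darkened a lot.

Every pixel — background and shapes alike — is uniformly darkened.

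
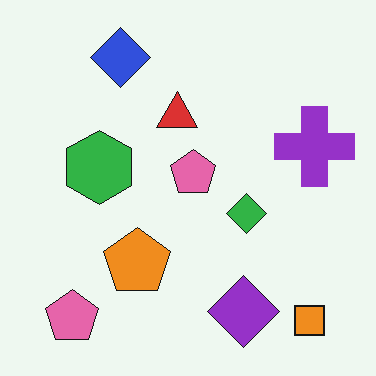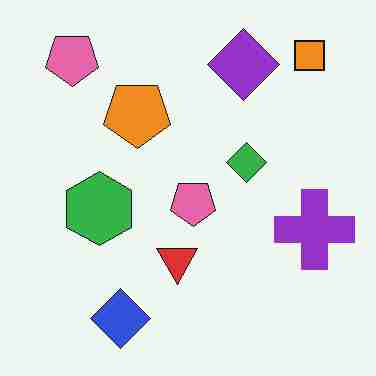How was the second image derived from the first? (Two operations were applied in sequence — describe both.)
The second image is the first flipped vertically (top ↔ bottom), then degraded with heavy JPEG compression.

The orange square is in the bottom-right of the first image and the top-right of the second — shapes on opposite sides of the horizontal midline have swapped in a mirror flip. Blocky 8×8 compression artifacts appear around shape edges and the flat background shows ringing — characteristic JPEG degradation.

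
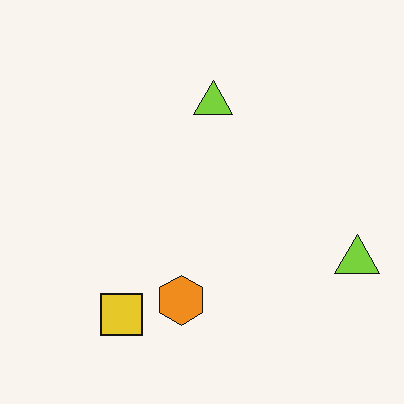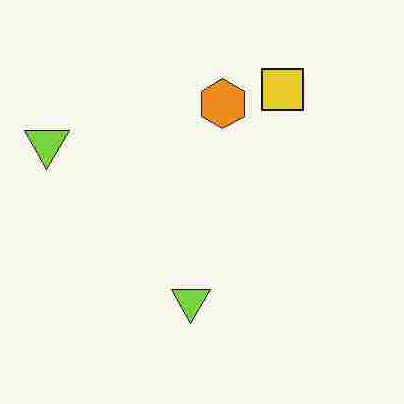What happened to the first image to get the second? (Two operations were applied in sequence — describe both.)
This is the original image heavily JPEG-compressed with obvious blocking artifacts, then rotated 180°.

Blocky 8×8 compression artifacts appear around shape edges and the flat background shows ringing — characteristic JPEG degradation. The yellow square sits in the bottom-left of the first image and the top-right of the second — consistent with a whole-image 180° rotation.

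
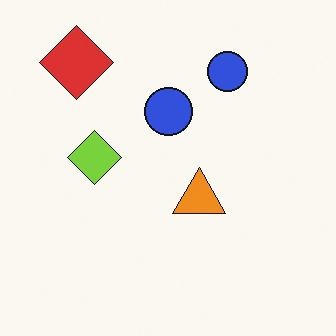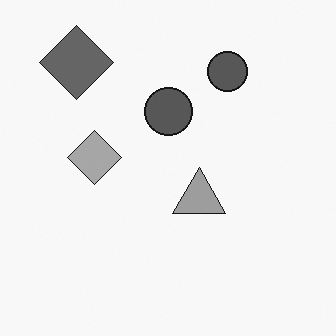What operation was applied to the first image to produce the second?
Converted to grayscale.

All color is removed — every shape is now a shade of grey.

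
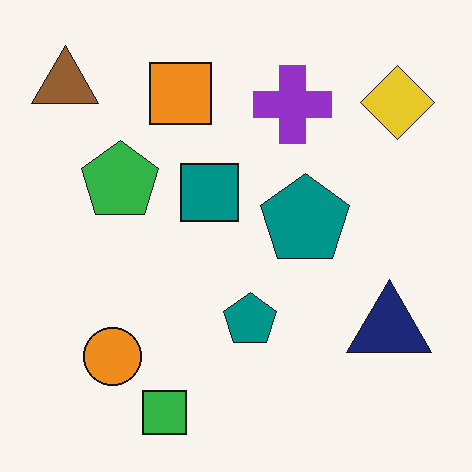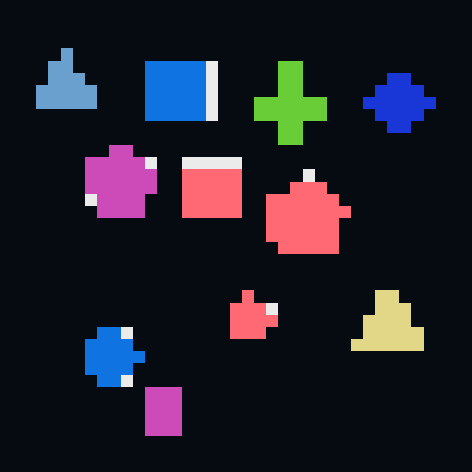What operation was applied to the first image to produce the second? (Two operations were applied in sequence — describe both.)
This is the original image coarsely pixelated, then color-inverted (negative).

Shapes are reduced to large square blocks; fine edges and outlines are lost — a downscale-then-upscale (mosaic) effect. The light background has become dark and every shape's color is its complement — a photographic negative.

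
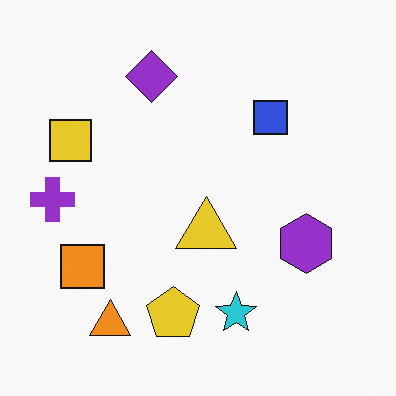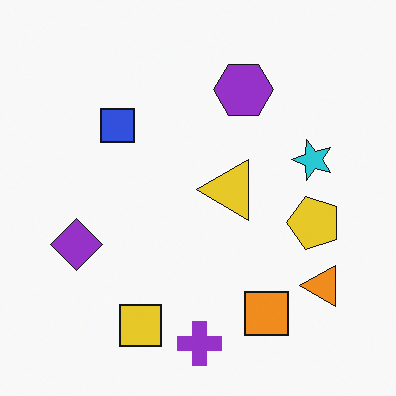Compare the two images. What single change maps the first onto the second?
This is the original image rotated 90° counter-clockwise.

The orange triangle sits in the bottom-left of the first image and the bottom-right of the second — consistent with a whole-image 90° counter-clockwise rotation.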